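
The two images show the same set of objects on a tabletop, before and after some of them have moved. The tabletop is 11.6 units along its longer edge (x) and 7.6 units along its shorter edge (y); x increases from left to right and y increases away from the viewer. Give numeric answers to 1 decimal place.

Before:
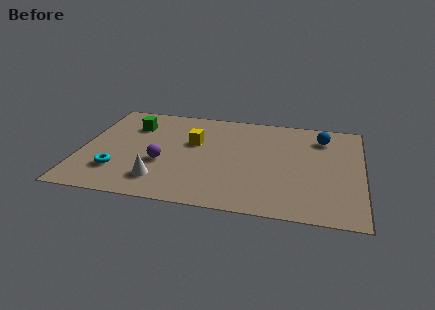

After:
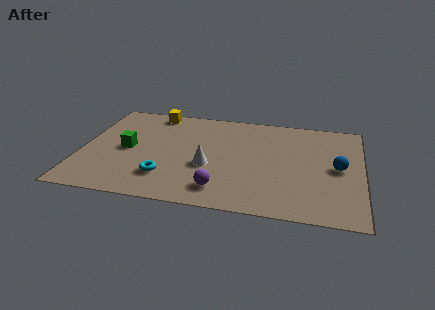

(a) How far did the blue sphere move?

2.3

From (9.9, 6.0) to (10.6, 3.8), the blue sphere covered √(0.7² + 2.2²) ≈ 2.3 units.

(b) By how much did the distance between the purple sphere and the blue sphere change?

-1.9

The distance was about 7.2 in the first image and 5.3 in the second, so they moved 1.9 units closer together.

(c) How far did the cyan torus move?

2.0

The cyan torus moved from about (1.6, 2.0) to (3.6, 1.9), a distance of √(2.0² + 0.1²) ≈ 2.0.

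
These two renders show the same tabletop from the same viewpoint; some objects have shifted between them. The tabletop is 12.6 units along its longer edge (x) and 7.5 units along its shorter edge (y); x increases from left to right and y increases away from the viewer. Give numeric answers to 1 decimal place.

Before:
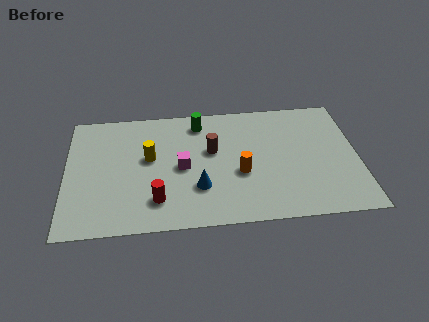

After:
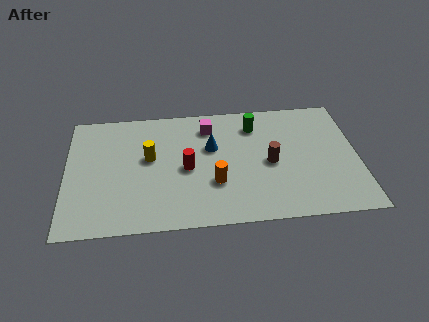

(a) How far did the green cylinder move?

2.4

The green cylinder was near (5.8, 6.3) before and (8.2, 5.9) after, so it travelled √(2.4² + 0.4²) ≈ 2.4 units.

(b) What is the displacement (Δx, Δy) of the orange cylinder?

(-1.1, -0.5)

The orange cylinder started near (7.5, 3.0) and ended near (6.4, 2.5).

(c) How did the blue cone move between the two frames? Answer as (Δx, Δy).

(0.6, 2.4)

From the two frames, the blue cone sits at roughly (5.7, 2.3) before and (6.3, 4.7) after.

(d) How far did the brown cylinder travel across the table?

2.7

From (6.3, 4.5) to (8.8, 3.5), the brown cylinder covered √(2.5² + 1.0²) ≈ 2.7 units.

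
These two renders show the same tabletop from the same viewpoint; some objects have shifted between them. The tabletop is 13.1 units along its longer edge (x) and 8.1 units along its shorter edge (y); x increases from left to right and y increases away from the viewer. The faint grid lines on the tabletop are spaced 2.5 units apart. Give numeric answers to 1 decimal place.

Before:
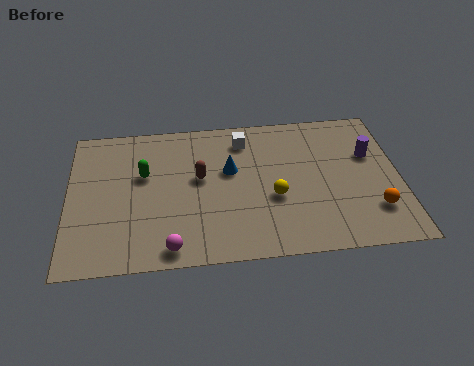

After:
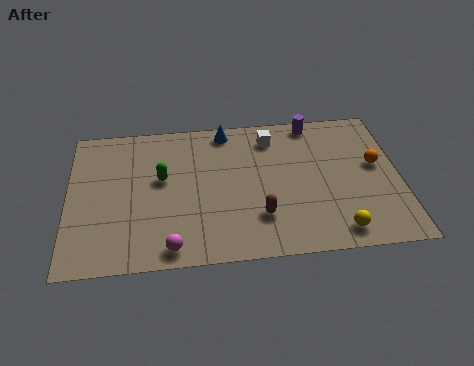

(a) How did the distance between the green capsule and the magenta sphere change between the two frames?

-0.4

The distance was about 4.2 in the first image and 3.8 in the second, so they moved 0.4 units closer together.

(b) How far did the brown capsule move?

3.3

The brown capsule was near (5.2, 4.6) before and (7.5, 2.2) after, so it travelled √(2.3² + 2.4²) ≈ 3.3 units.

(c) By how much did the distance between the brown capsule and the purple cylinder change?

-1.2

The distance was about 6.8 in the first image and 5.6 in the second, so they moved 1.2 units closer together.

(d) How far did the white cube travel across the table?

1.1

From (7.0, 6.6) to (8.1, 6.6), the white cube covered √(1.1² + 0.0²) ≈ 1.1 units.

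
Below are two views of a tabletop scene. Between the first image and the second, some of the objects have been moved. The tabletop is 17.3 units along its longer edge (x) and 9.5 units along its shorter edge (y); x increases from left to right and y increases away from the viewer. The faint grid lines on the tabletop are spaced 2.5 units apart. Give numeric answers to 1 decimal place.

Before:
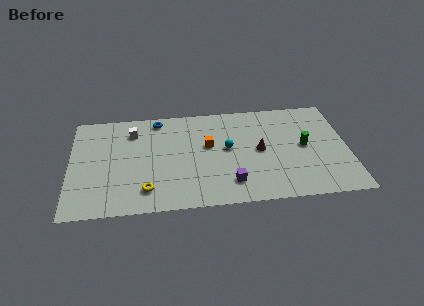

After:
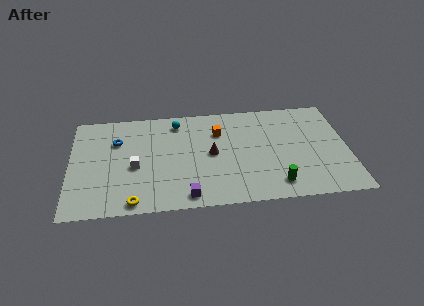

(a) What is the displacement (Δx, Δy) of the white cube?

(0.1, -3.3)

From the two frames, the white cube sits at roughly (3.9, 7.4) before and (4.0, 4.1) after.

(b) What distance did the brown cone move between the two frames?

3.0

The brown cone was near (11.8, 4.8) before and (8.8, 4.8) after, so it travelled √(3.0² + 0.0²) ≈ 3.0 units.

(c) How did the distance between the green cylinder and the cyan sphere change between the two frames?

+4.0

The distance was about 4.8 in the first image and 8.8 in the second, so they moved 4.0 units further apart.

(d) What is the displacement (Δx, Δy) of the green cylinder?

(-1.9, -3.3)

The green cylinder was at about (14.6, 4.9) and moved to about (12.7, 1.6).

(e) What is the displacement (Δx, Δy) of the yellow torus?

(-0.8, -1.0)

The yellow torus was at about (4.7, 1.9) and moved to about (3.9, 0.9).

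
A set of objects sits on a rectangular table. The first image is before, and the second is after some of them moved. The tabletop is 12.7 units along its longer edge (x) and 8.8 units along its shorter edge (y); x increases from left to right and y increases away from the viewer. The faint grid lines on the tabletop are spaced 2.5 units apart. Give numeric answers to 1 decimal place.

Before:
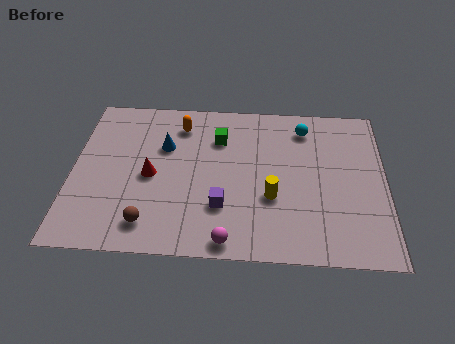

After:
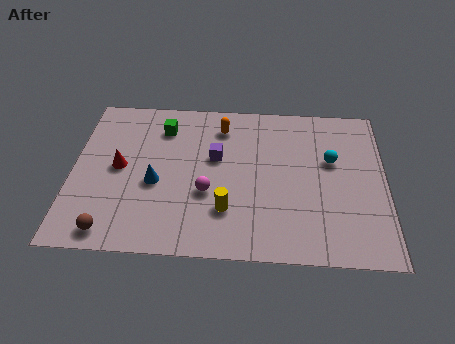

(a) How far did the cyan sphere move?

2.1

The cyan sphere moved from about (9.4, 7.2) to (10.5, 5.4), a distance of √(1.1² + 1.8²) ≈ 2.1.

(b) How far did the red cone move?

1.4

The red cone moved from about (3.2, 4.1) to (1.9, 4.5), a distance of √(1.3² + 0.4²) ≈ 1.4.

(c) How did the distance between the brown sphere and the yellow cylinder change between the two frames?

-0.4

Before: roughly 5.2 units apart; after: 4.8. That's 0.4 units closer together.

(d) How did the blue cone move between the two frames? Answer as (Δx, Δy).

(-0.3, -2.1)

From the two frames, the blue cone sits at roughly (3.7, 5.8) before and (3.4, 3.7) after.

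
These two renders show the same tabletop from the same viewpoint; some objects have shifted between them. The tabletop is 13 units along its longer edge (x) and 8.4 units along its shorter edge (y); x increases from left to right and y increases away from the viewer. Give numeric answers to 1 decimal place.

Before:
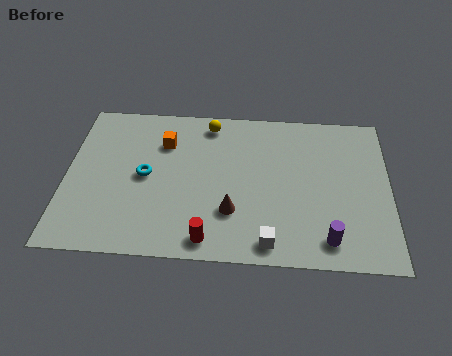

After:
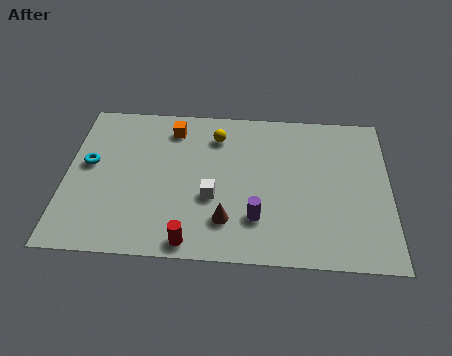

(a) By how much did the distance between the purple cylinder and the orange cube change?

-2.3

The distance was about 8.2 in the first image and 5.9 in the second, so they moved 2.3 units closer together.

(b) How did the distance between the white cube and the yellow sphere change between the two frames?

-3.4

The distance was about 6.8 in the first image and 3.4 in the second, so they moved 3.4 units closer together.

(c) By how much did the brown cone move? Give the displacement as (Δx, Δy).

(-0.2, -0.5)

The brown cone was at about (6.7, 2.5) and moved to about (6.5, 2.0).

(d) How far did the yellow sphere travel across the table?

0.8

From (5.7, 7.3) to (6.0, 6.6), the yellow sphere covered √(0.3² + 0.7²) ≈ 0.8 units.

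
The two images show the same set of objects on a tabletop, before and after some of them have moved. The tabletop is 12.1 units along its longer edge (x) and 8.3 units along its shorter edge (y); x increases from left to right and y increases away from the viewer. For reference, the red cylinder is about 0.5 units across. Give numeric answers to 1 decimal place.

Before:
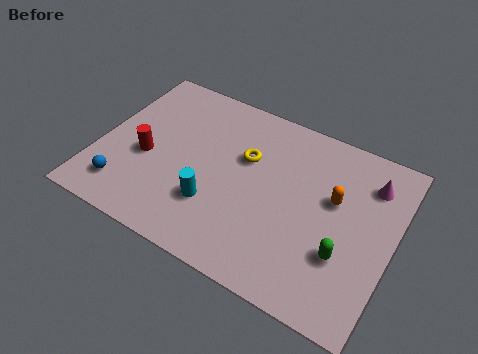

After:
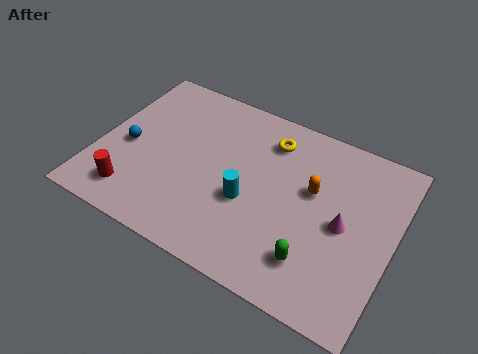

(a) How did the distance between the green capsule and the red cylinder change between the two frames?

-0.9

Before: roughly 8.3 units apart; after: 7.4. That's 0.9 units closer together.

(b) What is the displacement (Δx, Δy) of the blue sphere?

(-0.2, 2.1)

The blue sphere started near (1.4, 1.6) and ended near (1.2, 3.7).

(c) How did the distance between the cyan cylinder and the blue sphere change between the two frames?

+1.4

Before: roughly 3.7 units apart; after: 5.1. That's 1.4 units further apart.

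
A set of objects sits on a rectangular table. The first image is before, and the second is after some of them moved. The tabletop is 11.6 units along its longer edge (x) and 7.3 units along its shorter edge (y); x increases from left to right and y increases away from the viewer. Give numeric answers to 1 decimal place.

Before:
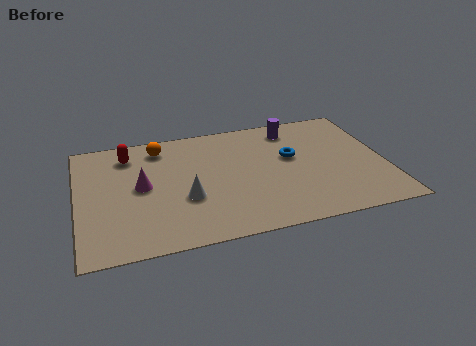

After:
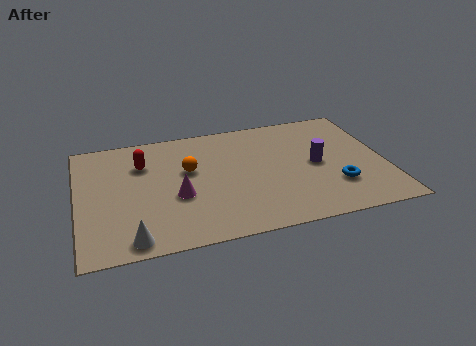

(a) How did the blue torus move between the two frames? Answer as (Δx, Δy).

(1.5, -2.2)

The blue torus started near (8.1, 4.3) and ended near (9.6, 2.1).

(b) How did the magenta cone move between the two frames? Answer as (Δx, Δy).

(1.3, -0.9)

From the two frames, the magenta cone sits at roughly (2.4, 3.8) before and (3.7, 2.9) after.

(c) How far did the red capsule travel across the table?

0.9

The red capsule moved from about (2.0, 5.9) to (2.5, 5.2), a distance of √(0.5² + 0.7²) ≈ 0.9.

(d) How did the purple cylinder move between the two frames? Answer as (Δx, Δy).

(0.7, -2.5)

From the two frames, the purple cylinder sits at roughly (8.3, 6.1) before and (9.0, 3.6) after.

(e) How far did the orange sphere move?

2.0

From (3.2, 6.1) to (4.2, 4.4), the orange sphere covered √(1.0² + 1.7²) ≈ 2.0 units.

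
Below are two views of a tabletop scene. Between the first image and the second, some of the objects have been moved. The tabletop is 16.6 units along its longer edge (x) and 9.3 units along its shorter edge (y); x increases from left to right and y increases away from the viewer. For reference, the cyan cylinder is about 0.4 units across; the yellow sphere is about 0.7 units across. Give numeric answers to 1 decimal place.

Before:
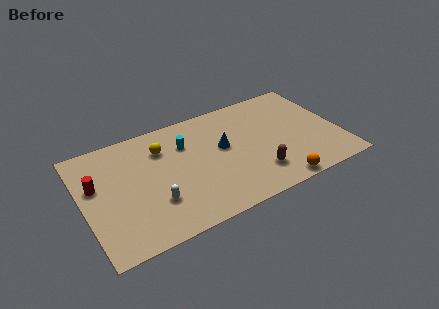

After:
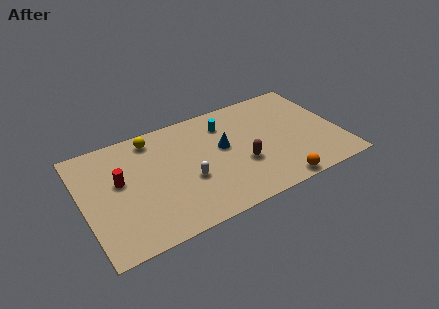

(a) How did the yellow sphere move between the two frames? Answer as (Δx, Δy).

(-0.5, 1.1)

From the two frames, the yellow sphere sits at roughly (5.3, 6.9) before and (4.8, 8.0) after.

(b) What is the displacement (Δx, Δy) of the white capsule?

(2.3, 0.8)

The white capsule started near (4.3, 2.8) and ended near (6.6, 3.6).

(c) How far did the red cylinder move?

1.5

The red cylinder moved from about (0.9, 5.7) to (2.4, 5.4), a distance of √(1.5² + 0.3²) ≈ 1.5.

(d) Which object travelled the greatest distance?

the cyan cylinder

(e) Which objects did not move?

the blue cone and the orange sphere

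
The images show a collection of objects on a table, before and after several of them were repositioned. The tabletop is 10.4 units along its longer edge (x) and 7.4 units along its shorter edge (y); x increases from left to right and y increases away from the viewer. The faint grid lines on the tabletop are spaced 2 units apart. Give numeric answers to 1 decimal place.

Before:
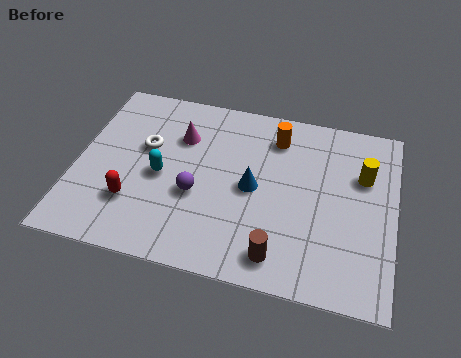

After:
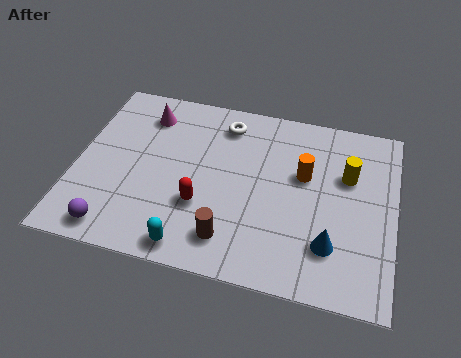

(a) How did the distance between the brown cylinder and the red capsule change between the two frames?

-3.4

The distance was about 4.9 in the first image and 1.5 in the second, so they moved 3.4 units closer together.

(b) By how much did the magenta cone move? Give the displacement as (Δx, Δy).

(-1.2, 0.7)

From the two frames, the magenta cone sits at roughly (3.3, 5.2) before and (2.1, 5.9) after.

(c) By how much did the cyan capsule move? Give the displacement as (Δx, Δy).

(1.2, -2.6)

The cyan capsule started near (2.8, 3.4) and ended near (4.0, 0.8).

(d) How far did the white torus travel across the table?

3.0

From (2.2, 4.5) to (4.7, 6.1), the white torus covered √(2.5² + 1.6²) ≈ 3.0 units.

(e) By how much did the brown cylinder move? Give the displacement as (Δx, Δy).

(-1.6, 0.3)

From the two frames, the brown cylinder sits at roughly (6.8, 1.1) before and (5.2, 1.4) after.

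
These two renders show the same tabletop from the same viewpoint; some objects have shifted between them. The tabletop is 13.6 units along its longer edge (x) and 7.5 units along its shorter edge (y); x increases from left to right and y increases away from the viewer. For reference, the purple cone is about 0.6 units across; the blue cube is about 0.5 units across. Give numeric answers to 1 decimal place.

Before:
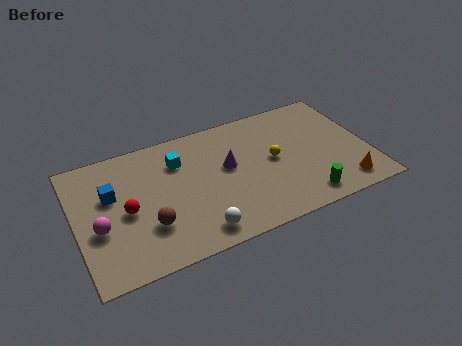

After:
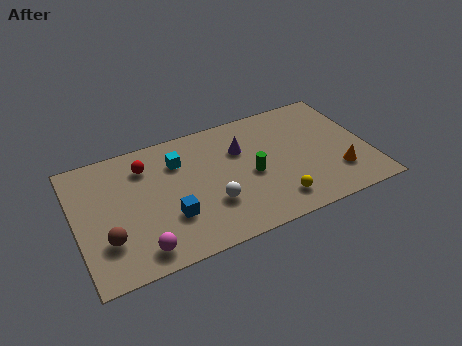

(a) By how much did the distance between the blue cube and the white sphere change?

-3.2

The distance was about 5.1 in the first image and 1.9 in the second, so they moved 3.2 units closer together.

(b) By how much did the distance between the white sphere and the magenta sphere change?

-1.1

Before: roughly 4.7 units apart; after: 3.6. That's 1.1 units closer together.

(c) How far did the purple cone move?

1.1

The purple cone moved from about (7.1, 4.3) to (7.8, 5.1), a distance of √(0.7² + 0.8²) ≈ 1.1.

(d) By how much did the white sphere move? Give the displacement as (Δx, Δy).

(0.8, 1.3)

The white sphere started near (5.3, 1.1) and ended near (6.1, 2.4).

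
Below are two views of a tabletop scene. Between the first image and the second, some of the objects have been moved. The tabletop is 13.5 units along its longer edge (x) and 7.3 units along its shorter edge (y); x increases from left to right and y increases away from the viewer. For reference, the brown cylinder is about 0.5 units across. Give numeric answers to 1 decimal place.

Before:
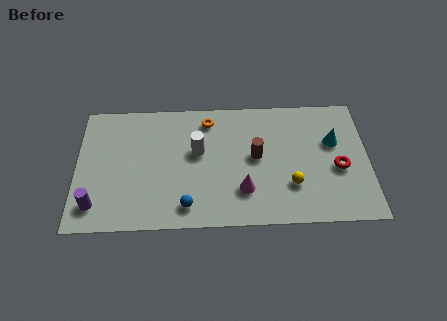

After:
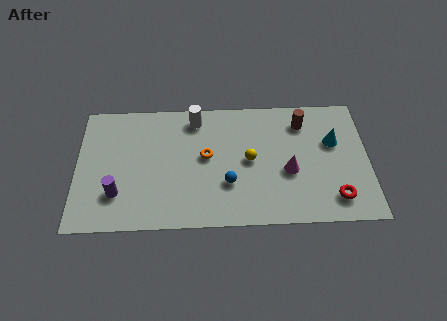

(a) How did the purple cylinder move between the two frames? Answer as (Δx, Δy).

(1.0, 0.6)

The purple cylinder was at about (0.9, 1.4) and moved to about (1.9, 2.0).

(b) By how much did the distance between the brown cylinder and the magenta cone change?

+0.9

The distance was about 2.0 in the first image and 2.9 in the second, so they moved 0.9 units further apart.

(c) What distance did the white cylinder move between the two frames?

1.9

From (5.6, 4.3) to (5.5, 6.2), the white cylinder covered √(0.1² + 1.9²) ≈ 1.9 units.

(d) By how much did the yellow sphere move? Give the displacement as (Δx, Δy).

(-1.9, 1.5)

The yellow sphere was at about (9.9, 2.2) and moved to about (8.0, 3.7).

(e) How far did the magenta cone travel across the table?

2.3

From (7.7, 2.0) to (9.8, 3.0), the magenta cone covered √(2.1² + 1.0²) ≈ 2.3 units.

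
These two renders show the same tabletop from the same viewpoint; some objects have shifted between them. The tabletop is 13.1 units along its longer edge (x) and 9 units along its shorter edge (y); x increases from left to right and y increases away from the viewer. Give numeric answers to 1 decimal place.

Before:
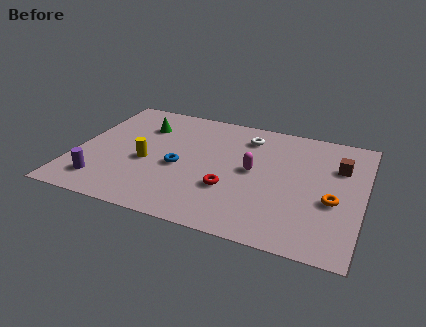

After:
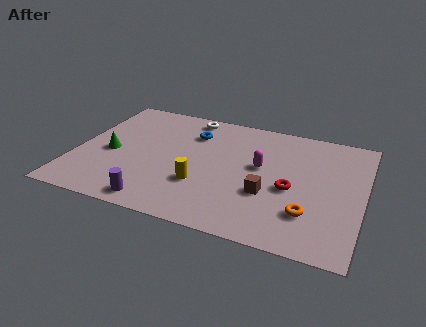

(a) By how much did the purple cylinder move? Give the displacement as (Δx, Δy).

(2.6, -0.7)

From the two frames, the purple cylinder sits at roughly (1.5, 1.7) before and (4.1, 1.0) after.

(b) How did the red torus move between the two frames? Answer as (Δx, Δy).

(2.7, 0.9)

The red torus started near (7.2, 3.0) and ended near (9.9, 3.9).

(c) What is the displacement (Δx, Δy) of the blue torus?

(0.3, 2.8)

From the two frames, the blue torus sits at roughly (4.8, 3.9) before and (5.1, 6.7) after.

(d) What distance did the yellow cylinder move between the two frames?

2.8

The yellow cylinder moved from about (3.3, 3.8) to (5.9, 2.9), a distance of √(2.6² + 0.9²) ≈ 2.8.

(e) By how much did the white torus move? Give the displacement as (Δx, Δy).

(-2.8, 0.8)

The white torus was at about (7.6, 7.2) and moved to about (4.8, 8.0).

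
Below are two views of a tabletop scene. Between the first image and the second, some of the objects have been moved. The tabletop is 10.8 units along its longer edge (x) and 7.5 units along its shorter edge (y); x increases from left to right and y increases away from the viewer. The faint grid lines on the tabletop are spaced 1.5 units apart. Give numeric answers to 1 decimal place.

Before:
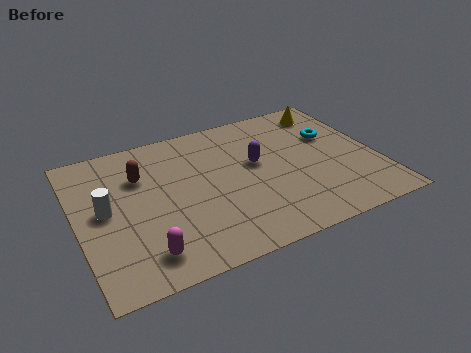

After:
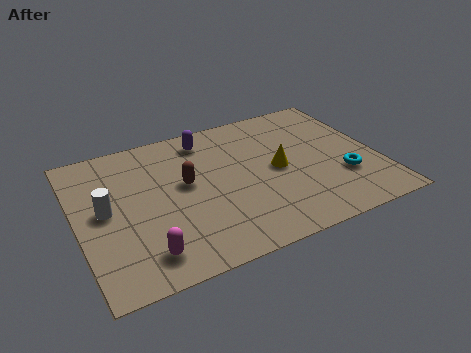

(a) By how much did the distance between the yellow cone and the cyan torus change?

+1.1

They were about 1.5 units apart before and 2.6 after — 1.1 units further apart.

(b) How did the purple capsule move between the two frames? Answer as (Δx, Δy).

(-1.6, 2.0)

The purple capsule started near (6.5, 4.3) and ended near (4.9, 6.3).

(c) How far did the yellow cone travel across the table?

3.5

The yellow cone was near (9.5, 6.3) before and (7.2, 3.7) after, so it travelled √(2.3² + 2.6²) ≈ 3.5 units.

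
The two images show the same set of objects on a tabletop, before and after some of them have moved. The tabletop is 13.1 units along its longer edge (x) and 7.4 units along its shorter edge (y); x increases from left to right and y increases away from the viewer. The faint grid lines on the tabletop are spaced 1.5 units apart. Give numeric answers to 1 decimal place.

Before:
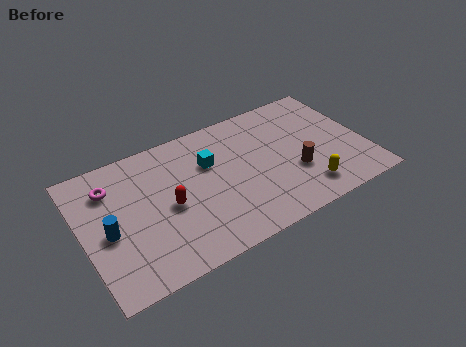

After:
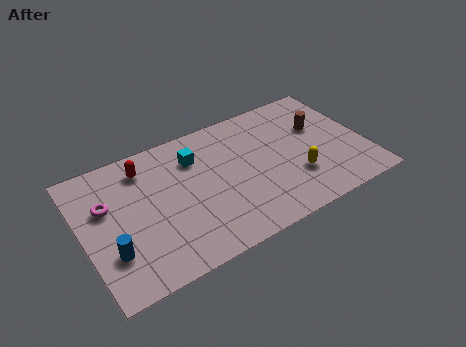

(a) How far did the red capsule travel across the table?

2.7

The red capsule moved from about (3.9, 3.4) to (3.1, 6.0), a distance of √(0.8² + 2.6²) ≈ 2.7.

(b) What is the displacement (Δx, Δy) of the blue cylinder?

(0.0, -1.1)

From the two frames, the blue cylinder sits at roughly (1.1, 3.3) before and (1.1, 2.2) after.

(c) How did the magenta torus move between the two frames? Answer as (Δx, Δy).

(-0.3, -0.9)

The magenta torus was at about (1.5, 5.6) and moved to about (1.2, 4.7).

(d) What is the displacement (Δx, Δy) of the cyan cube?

(-0.6, 0.6)

The cyan cube started near (6.0, 4.9) and ended near (5.4, 5.5).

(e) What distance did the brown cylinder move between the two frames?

2.6

From (9.7, 2.6) to (11.2, 4.7), the brown cylinder covered √(1.5² + 2.1²) ≈ 2.6 units.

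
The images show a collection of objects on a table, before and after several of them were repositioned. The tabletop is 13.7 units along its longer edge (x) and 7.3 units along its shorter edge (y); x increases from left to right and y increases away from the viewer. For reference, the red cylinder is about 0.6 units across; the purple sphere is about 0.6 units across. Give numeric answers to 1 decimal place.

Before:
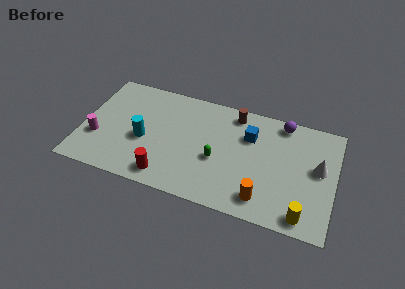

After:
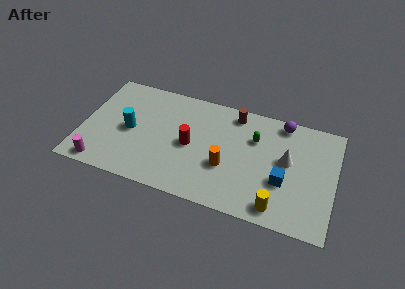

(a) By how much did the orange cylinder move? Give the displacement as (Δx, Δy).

(-2.1, 1.4)

From the two frames, the orange cylinder sits at roughly (10.0, 1.3) before and (7.9, 2.7) after.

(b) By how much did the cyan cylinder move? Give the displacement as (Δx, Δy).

(-0.8, 0.4)

The cyan cylinder started near (3.4, 3.1) and ended near (2.6, 3.5).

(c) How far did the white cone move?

1.7

The white cone moved from about (12.8, 4.1) to (11.1, 4.1), a distance of √(1.7² + 0.0²) ≈ 1.7.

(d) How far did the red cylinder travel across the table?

2.6

The red cylinder was near (4.8, 1.1) before and (5.9, 3.5) after, so it travelled √(1.1² + 2.4²) ≈ 2.6 units.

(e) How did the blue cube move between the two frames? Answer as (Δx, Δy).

(2.0, -2.4)

The blue cube started near (9.0, 5.1) and ended near (11.0, 2.7).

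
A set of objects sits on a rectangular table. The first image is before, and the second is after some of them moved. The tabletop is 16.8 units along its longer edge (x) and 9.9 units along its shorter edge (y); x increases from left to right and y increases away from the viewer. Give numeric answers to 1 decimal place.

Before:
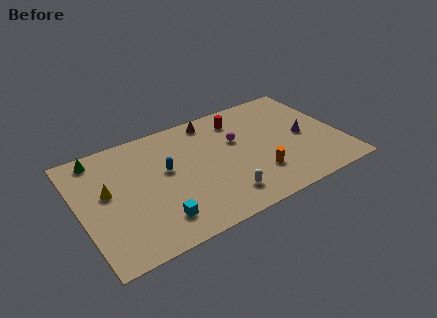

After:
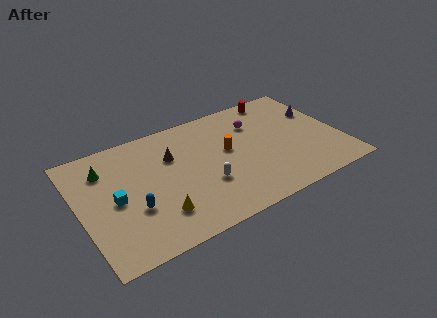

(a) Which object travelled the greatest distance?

the yellow cone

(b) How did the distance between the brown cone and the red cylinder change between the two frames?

+5.9

The distance was about 1.8 in the first image and 7.7 in the second, so they moved 5.9 units further apart.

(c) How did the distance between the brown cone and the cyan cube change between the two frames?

-3.7

They were about 8.1 units apart before and 4.4 after — 3.7 units closer together.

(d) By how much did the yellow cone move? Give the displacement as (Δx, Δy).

(2.8, -3.2)

The yellow cone was at about (1.8, 5.6) and moved to about (4.6, 2.4).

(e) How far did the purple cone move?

2.2

The purple cone was near (14.5, 4.7) before and (15.8, 6.5) after, so it travelled √(1.3² + 1.8²) ≈ 2.2 units.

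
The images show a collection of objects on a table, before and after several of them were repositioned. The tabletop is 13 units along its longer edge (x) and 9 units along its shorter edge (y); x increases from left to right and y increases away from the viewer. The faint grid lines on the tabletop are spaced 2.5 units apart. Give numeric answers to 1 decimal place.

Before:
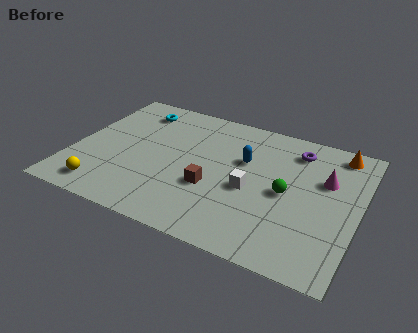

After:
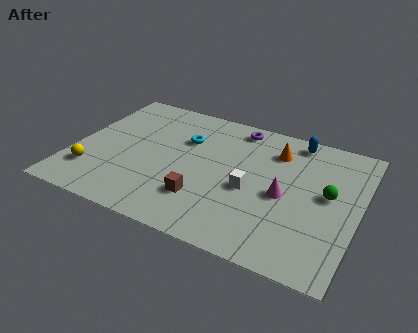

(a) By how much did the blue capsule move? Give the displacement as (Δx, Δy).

(2.1, 2.3)

The blue capsule started near (7.7, 5.7) and ended near (9.8, 8.0).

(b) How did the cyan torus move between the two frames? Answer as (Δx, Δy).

(2.5, -1.3)

The cyan torus started near (2.4, 7.4) and ended near (4.9, 6.1).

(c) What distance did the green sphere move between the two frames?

1.9

From (9.8, 4.3) to (11.6, 4.9), the green sphere covered √(1.8² + 0.6²) ≈ 1.9 units.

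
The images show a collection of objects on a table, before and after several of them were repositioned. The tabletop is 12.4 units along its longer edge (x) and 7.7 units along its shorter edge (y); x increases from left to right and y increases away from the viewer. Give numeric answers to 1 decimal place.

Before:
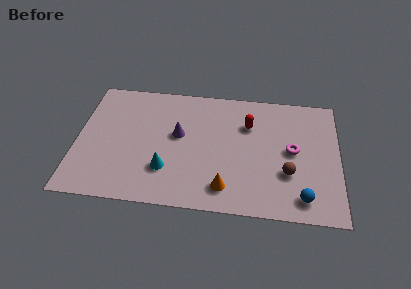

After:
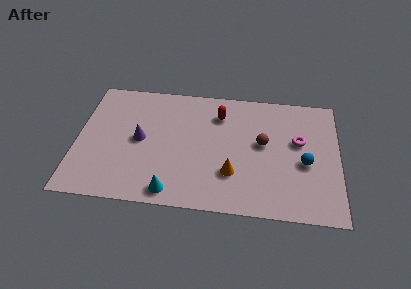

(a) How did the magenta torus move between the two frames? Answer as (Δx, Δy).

(0.3, 0.6)

From the two frames, the magenta torus sits at roughly (10.2, 4.0) before and (10.5, 4.6) after.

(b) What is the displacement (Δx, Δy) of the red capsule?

(-1.4, 0.5)

From the two frames, the red capsule sits at roughly (8.1, 5.4) before and (6.7, 5.9) after.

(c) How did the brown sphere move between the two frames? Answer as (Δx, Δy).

(-1.2, 1.7)

The brown sphere was at about (10.0, 2.6) and moved to about (8.8, 4.3).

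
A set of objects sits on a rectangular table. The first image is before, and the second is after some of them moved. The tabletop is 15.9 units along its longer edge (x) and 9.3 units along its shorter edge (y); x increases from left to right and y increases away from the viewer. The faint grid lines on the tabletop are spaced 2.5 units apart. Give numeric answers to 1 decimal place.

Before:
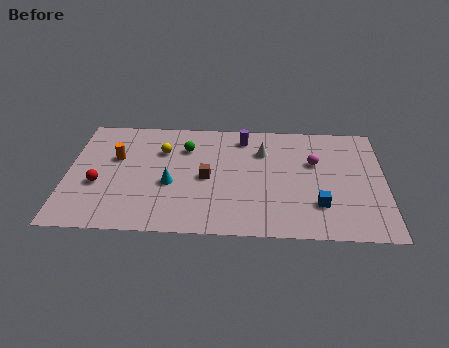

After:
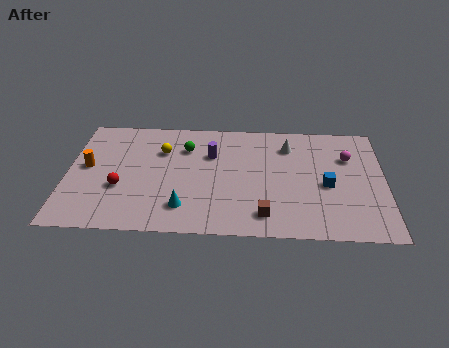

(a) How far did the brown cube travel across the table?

4.0

The brown cube was near (7.0, 4.4) before and (9.9, 1.6) after, so it travelled √(2.9² + 2.8²) ≈ 4.0 units.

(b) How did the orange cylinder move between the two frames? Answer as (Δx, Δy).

(-1.4, -0.8)

The orange cylinder started near (2.4, 5.8) and ended near (1.0, 5.0).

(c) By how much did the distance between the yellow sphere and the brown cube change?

+4.0

The distance was about 3.1 in the first image and 7.1 in the second, so they moved 4.0 units further apart.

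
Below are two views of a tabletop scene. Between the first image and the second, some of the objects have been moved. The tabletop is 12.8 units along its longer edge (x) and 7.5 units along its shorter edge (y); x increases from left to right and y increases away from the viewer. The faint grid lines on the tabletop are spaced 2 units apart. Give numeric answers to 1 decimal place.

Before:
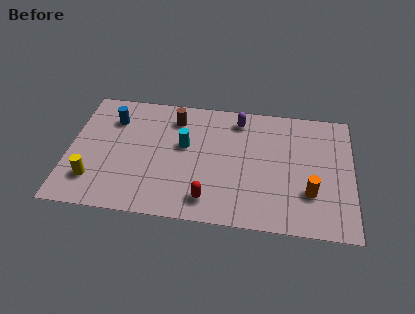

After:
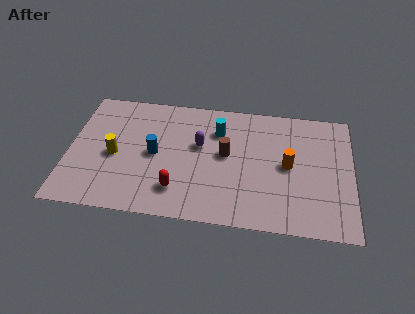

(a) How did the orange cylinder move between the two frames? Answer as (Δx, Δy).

(-1.0, 1.5)

The orange cylinder started near (10.9, 2.3) and ended near (9.9, 3.8).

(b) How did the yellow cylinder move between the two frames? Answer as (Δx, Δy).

(0.9, 1.6)

The yellow cylinder started near (1.2, 1.8) and ended near (2.1, 3.4).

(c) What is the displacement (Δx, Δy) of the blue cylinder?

(2.0, -1.9)

The blue cylinder was at about (1.9, 5.6) and moved to about (3.9, 3.7).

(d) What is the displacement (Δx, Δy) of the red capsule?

(-1.4, 0.4)

The red capsule started near (6.4, 1.3) and ended near (5.0, 1.7).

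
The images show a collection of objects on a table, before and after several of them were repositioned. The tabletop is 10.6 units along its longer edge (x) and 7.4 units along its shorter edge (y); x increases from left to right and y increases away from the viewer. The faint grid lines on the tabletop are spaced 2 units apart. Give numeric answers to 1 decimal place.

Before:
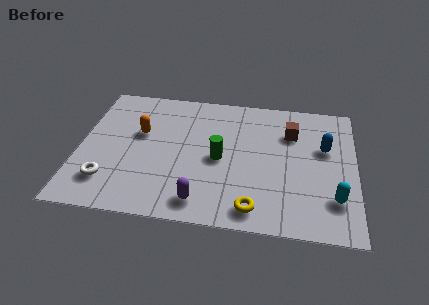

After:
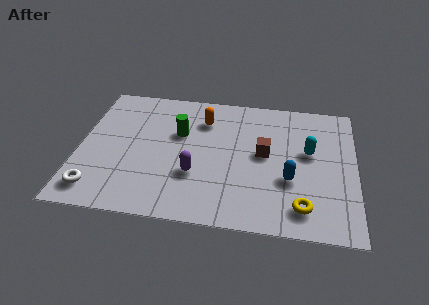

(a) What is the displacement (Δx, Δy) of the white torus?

(-0.4, -0.5)

The white torus was at about (1.2, 1.7) and moved to about (0.8, 1.2).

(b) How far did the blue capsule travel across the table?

2.3

From (9.4, 4.6) to (8.1, 2.7), the blue capsule covered √(1.3² + 1.9²) ≈ 2.3 units.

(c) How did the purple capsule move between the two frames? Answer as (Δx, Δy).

(-0.3, 1.4)

From the two frames, the purple capsule sits at roughly (4.8, 1.1) before and (4.5, 2.5) after.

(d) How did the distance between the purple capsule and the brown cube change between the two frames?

-2.3

The distance was about 5.3 in the first image and 3.0 in the second, so they moved 2.3 units closer together.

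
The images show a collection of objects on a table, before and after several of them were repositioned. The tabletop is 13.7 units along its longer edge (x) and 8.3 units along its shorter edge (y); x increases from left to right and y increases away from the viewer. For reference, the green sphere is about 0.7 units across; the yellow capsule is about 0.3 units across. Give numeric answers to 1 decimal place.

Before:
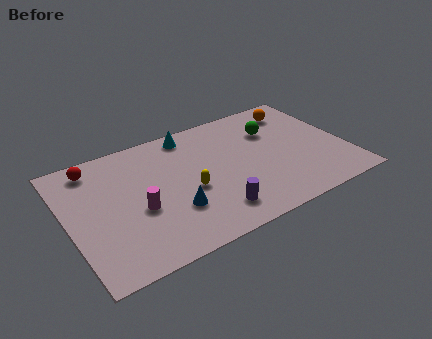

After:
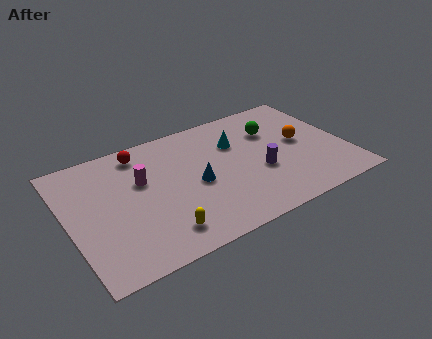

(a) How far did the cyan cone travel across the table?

2.6

The cyan cone was near (6.4, 7.3) before and (8.5, 5.7) after, so it travelled √(2.1² + 1.6²) ≈ 2.6 units.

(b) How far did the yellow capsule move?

2.6

The yellow capsule was near (5.8, 3.5) before and (4.1, 1.5) after, so it travelled √(1.7² + 2.0²) ≈ 2.6 units.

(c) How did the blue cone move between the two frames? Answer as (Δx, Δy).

(1.3, 1.2)

The blue cone started near (4.9, 2.6) and ended near (6.2, 3.8).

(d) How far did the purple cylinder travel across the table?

3.1

From (6.7, 1.6) to (9.3, 3.2), the purple cylinder covered √(2.6² + 1.6²) ≈ 3.1 units.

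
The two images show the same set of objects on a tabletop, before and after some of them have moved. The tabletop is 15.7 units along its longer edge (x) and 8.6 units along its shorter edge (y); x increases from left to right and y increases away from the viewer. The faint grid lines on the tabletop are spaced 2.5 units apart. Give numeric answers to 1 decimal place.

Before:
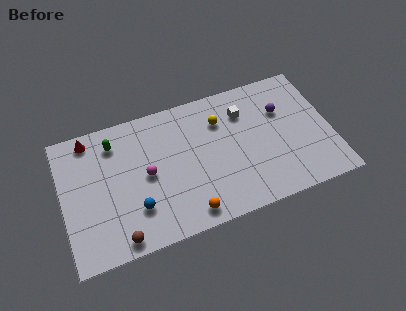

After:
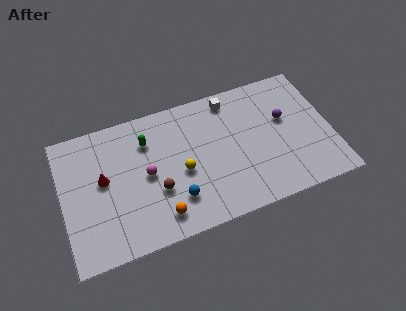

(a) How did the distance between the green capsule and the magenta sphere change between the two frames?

-1.0

They were about 3.1 units apart before and 2.1 after — 1.0 units closer together.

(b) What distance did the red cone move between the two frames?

2.9

The red cone was near (1.8, 7.6) before and (2.4, 4.8) after, so it travelled √(0.6² + 2.8²) ≈ 2.9 units.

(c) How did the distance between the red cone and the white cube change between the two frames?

-0.9

Before: roughly 9.1 units apart; after: 8.2. That's 0.9 units closer together.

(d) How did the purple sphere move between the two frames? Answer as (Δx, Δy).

(0.1, -0.6)

The purple sphere started near (13.0, 5.8) and ended near (13.1, 5.2).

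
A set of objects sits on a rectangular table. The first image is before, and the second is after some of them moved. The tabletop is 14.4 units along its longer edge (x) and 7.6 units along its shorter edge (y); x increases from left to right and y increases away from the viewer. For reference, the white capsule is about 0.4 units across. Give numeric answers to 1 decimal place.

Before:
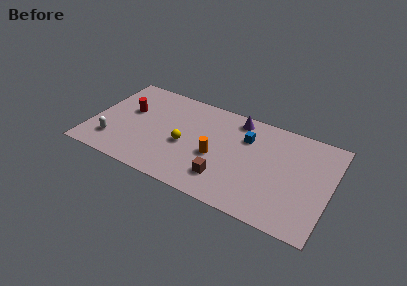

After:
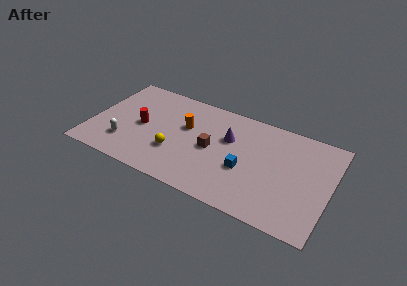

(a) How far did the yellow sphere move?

0.9

The yellow sphere moved from about (5.7, 3.3) to (5.2, 2.5), a distance of √(0.5² + 0.8²) ≈ 0.9.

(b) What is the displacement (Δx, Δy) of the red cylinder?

(0.9, -0.9)

From the two frames, the red cylinder sits at roughly (2.1, 4.6) before and (3.0, 3.7) after.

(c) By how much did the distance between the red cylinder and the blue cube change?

-0.7

They were about 7.1 units apart before and 6.4 after — 0.7 units closer together.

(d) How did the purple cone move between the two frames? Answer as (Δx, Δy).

(-0.3, -1.7)

From the two frames, the purple cone sits at roughly (8.5, 6.6) before and (8.2, 4.9) after.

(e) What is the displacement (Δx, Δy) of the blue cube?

(0.2, -2.4)

The blue cube started near (9.2, 5.4) and ended near (9.4, 3.0).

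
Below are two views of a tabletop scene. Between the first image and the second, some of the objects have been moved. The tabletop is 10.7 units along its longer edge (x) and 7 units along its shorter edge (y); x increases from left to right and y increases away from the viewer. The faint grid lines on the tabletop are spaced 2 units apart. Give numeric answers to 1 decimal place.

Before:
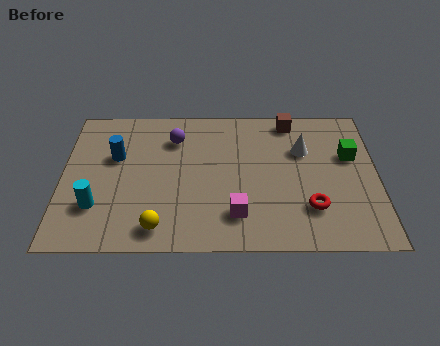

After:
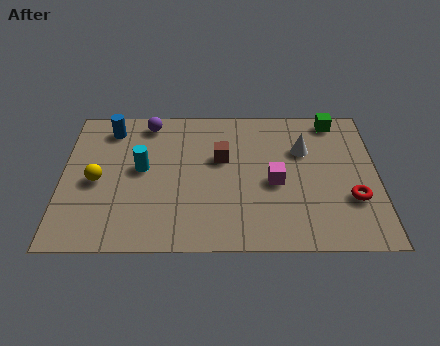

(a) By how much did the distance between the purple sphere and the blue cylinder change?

-0.9

The distance was about 2.2 in the first image and 1.3 in the second, so they moved 0.9 units closer together.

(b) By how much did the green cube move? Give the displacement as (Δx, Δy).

(-0.5, 1.8)

The green cube was at about (9.8, 4.4) and moved to about (9.3, 6.2).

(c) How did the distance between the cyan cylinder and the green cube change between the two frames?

-1.9

Before: roughly 8.9 units apart; after: 7.0. That's 1.9 units closer together.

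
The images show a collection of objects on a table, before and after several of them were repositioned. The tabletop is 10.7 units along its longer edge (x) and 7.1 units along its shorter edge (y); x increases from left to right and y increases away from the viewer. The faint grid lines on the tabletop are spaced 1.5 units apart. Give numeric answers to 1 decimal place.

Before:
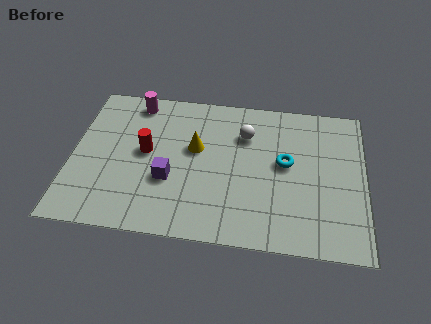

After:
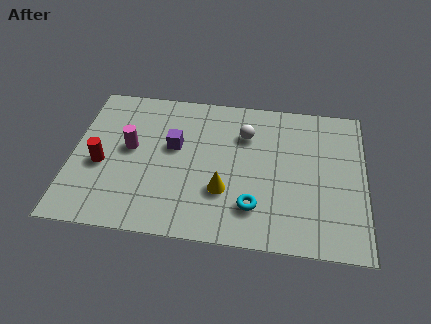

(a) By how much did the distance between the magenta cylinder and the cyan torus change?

-1.0

The distance was about 6.1 in the first image and 5.1 in the second, so they moved 1.0 units closer together.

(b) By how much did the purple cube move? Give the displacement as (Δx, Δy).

(0.1, 1.6)

From the two frames, the purple cube sits at roughly (3.6, 2.6) before and (3.7, 4.2) after.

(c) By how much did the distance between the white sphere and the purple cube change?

-0.9

The distance was about 3.7 in the first image and 2.8 in the second, so they moved 0.9 units closer together.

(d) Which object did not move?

the white sphere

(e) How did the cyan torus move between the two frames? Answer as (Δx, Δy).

(-1.1, -2.2)

From the two frames, the cyan torus sits at roughly (7.8, 3.9) before and (6.7, 1.7) after.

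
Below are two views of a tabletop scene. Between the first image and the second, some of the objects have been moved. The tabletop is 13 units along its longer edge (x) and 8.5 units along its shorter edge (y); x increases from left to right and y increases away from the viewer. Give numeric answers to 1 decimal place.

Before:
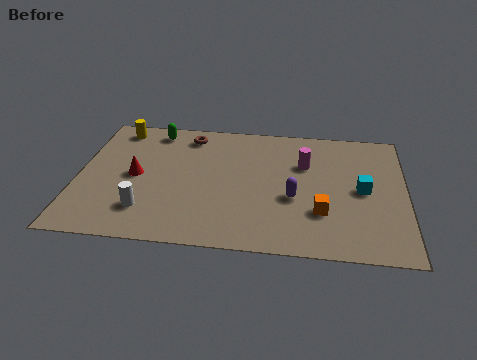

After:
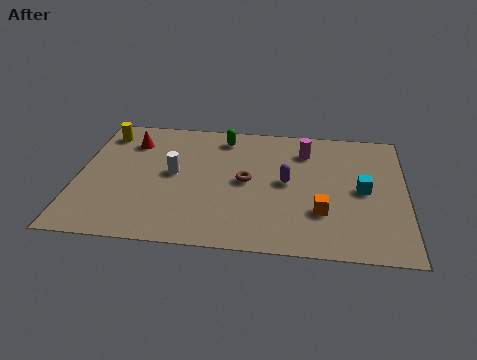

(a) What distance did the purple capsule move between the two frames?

1.0

The purple capsule was near (8.6, 3.4) before and (8.3, 4.4) after, so it travelled √(0.3² + 1.0²) ≈ 1.0 units.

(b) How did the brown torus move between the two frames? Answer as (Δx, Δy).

(2.4, -2.9)

From the two frames, the brown torus sits at roughly (4.3, 7.2) before and (6.7, 4.3) after.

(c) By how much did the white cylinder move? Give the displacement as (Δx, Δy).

(1.0, 2.5)

The white cylinder started near (2.8, 2.0) and ended near (3.8, 4.5).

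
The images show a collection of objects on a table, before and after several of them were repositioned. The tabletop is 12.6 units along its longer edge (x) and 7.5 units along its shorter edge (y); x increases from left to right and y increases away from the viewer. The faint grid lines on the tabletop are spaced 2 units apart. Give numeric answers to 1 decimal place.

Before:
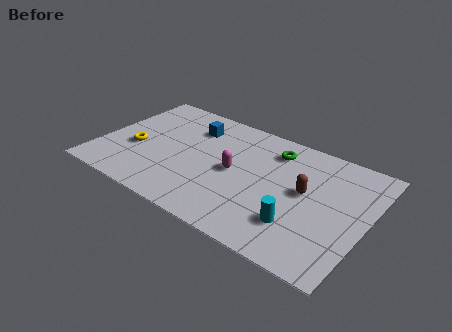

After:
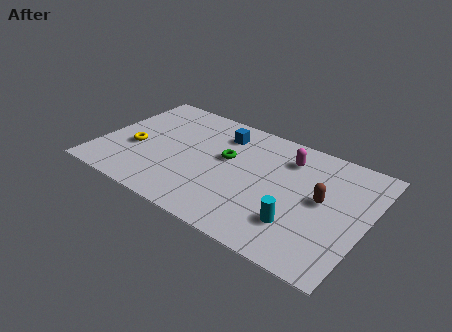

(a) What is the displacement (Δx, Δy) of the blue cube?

(1.4, 0.2)

The blue cube started near (4.0, 5.7) and ended near (5.4, 5.9).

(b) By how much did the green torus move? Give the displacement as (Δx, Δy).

(-2.0, -1.6)

From the two frames, the green torus sits at roughly (7.9, 6.0) before and (5.9, 4.4) after.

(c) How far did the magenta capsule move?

3.0

The magenta capsule was near (6.4, 3.7) before and (8.6, 5.8) after, so it travelled √(2.2² + 2.1²) ≈ 3.0 units.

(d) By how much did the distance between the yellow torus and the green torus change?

-2.5

They were about 6.9 units apart before and 4.4 after — 2.5 units closer together.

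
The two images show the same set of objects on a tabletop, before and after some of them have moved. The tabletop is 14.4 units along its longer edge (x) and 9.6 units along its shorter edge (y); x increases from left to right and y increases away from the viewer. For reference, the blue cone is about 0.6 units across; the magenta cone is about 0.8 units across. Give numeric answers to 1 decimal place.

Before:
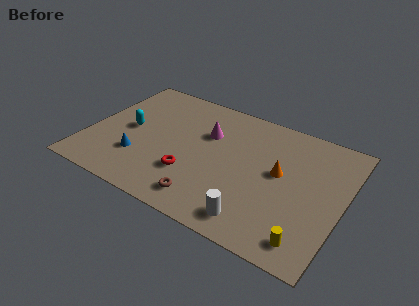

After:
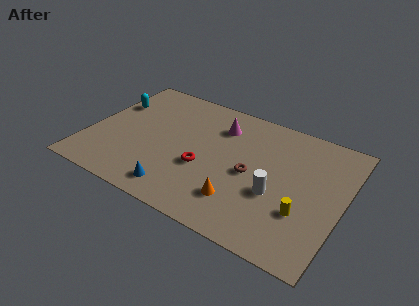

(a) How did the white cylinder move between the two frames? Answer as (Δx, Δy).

(0.8, 2.3)

The white cylinder was at about (10.0, 1.4) and moved to about (10.8, 3.7).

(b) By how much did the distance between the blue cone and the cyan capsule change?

+4.7

They were about 2.2 units apart before and 6.9 after — 4.7 units further apart.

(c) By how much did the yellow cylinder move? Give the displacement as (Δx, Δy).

(-0.5, 1.7)

The yellow cylinder was at about (12.9, 1.4) and moved to about (12.4, 3.1).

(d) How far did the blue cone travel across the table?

2.9

The blue cone moved from about (3.1, 2.8) to (5.6, 1.4), a distance of √(2.5² + 1.4²) ≈ 2.9.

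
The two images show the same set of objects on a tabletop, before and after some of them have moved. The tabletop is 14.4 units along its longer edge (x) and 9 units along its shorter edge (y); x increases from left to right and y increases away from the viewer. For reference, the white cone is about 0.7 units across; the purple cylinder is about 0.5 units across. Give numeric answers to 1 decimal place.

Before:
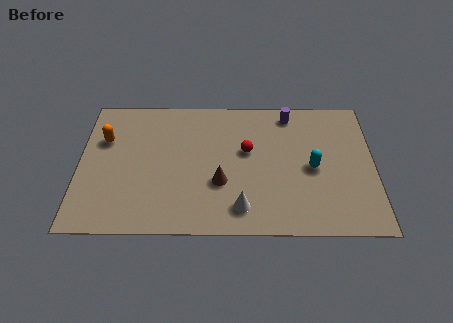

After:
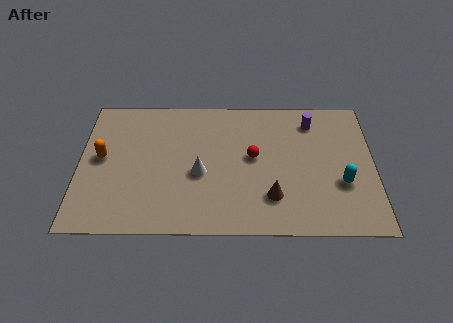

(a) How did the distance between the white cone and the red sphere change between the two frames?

-0.9

The distance was about 3.7 in the first image and 2.8 in the second, so they moved 0.9 units closer together.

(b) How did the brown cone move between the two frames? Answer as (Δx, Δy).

(2.5, -0.9)

The brown cone started near (6.9, 3.2) and ended near (9.4, 2.3).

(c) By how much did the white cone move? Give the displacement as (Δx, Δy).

(-2.0, 2.2)

The white cone started near (7.9, 1.6) and ended near (5.9, 3.8).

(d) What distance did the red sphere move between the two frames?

0.5

The red sphere moved from about (8.2, 5.3) to (8.5, 4.9), a distance of √(0.3² + 0.4²) ≈ 0.5.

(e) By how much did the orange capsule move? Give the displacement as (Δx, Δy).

(-0.1, -1.2)

The orange capsule was at about (1.2, 6.0) and moved to about (1.1, 4.8).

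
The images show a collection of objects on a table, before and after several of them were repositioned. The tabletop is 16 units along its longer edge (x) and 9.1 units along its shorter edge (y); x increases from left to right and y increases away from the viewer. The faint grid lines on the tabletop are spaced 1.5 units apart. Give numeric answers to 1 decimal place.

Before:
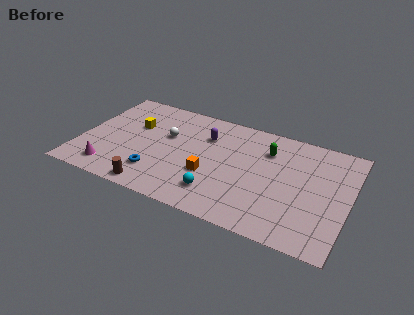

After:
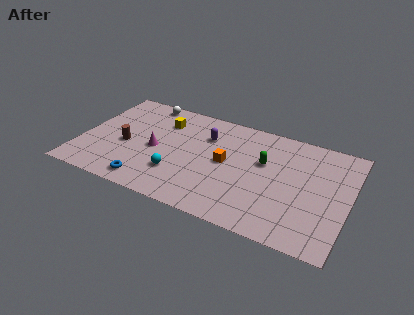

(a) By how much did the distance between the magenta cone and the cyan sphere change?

-4.2

They were about 6.4 units apart before and 2.2 after — 4.2 units closer together.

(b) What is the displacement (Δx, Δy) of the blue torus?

(-0.4, -1.0)

The blue torus started near (4.8, 2.2) and ended near (4.4, 1.2).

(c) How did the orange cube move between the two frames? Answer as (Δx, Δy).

(0.8, 1.4)

The orange cube started near (7.9, 3.3) and ended near (8.7, 4.7).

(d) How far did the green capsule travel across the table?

1.1

From (11.0, 6.7) to (10.9, 5.6), the green capsule covered √(0.1² + 1.1²) ≈ 1.1 units.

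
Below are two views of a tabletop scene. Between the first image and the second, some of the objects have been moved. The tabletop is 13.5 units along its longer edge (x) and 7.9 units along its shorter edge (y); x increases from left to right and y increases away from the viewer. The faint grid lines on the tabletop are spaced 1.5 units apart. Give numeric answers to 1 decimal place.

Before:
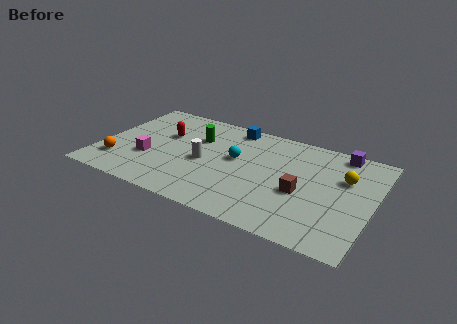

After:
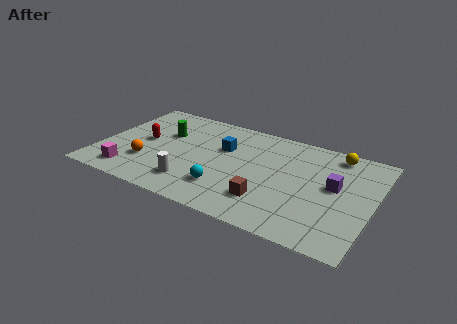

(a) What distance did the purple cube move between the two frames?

2.7

From (11.6, 7.1) to (11.6, 4.4), the purple cube covered √(0.0² + 2.7²) ≈ 2.7 units.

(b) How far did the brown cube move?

2.0

From (10.1, 3.3) to (8.6, 2.0), the brown cube covered √(1.5² + 1.3²) ≈ 2.0 units.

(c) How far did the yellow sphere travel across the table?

1.8

From (12.0, 5.2) to (11.4, 6.9), the yellow sphere covered √(0.6² + 1.7²) ≈ 1.8 units.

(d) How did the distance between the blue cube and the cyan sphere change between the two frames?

+0.6

Before: roughly 2.5 units apart; after: 3.1. That's 0.6 units further apart.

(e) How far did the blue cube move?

1.9

The blue cube moved from about (6.2, 7.0) to (6.0, 5.1), a distance of √(0.2² + 1.9²) ≈ 1.9.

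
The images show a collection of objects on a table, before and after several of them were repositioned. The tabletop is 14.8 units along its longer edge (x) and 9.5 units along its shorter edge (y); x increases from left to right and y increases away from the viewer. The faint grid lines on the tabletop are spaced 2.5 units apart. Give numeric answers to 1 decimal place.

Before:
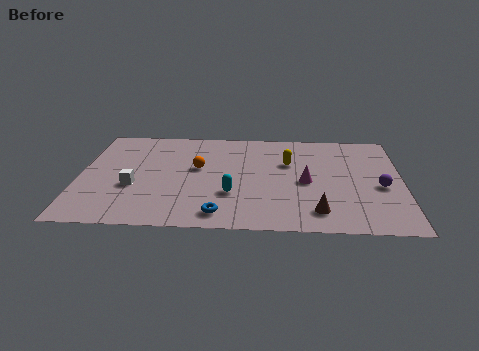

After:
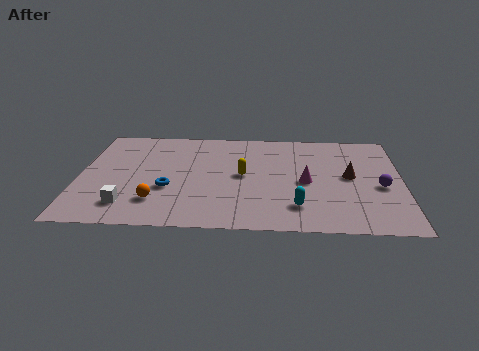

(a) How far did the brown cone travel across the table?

3.6

The brown cone moved from about (10.9, 1.7) to (12.4, 5.0), a distance of √(1.5² + 3.3²) ≈ 3.6.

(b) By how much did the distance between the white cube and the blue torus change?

-2.2

The distance was about 4.6 in the first image and 2.4 in the second, so they moved 2.2 units closer together.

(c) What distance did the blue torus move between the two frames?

3.3

From (6.5, 1.3) to (4.1, 3.5), the blue torus covered √(2.4² + 2.2²) ≈ 3.3 units.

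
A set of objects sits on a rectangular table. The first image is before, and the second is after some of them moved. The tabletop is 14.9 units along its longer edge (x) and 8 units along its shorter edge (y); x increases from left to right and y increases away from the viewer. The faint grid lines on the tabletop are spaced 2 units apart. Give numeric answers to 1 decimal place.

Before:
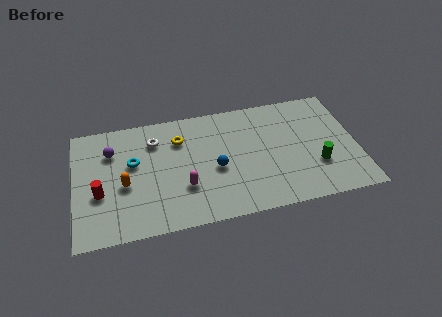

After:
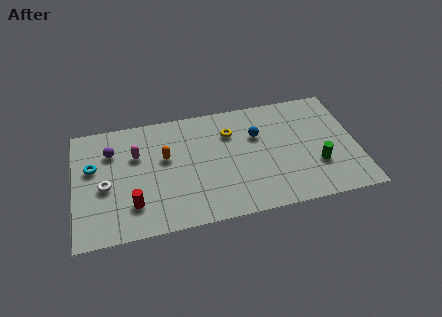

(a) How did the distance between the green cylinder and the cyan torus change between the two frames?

+2.1

The distance was about 9.8 in the first image and 11.9 in the second, so they moved 2.1 units further apart.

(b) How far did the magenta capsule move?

3.6

The magenta capsule was near (5.7, 2.6) before and (3.3, 5.3) after, so it travelled √(2.4² + 2.7²) ≈ 3.6 units.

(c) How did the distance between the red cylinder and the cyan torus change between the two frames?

+1.0

Before: roughly 2.5 units apart; after: 3.5. That's 1.0 units further apart.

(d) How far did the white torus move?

3.7

The white torus moved from about (4.3, 6.1) to (1.6, 3.5), a distance of √(2.7² + 2.6²) ≈ 3.7.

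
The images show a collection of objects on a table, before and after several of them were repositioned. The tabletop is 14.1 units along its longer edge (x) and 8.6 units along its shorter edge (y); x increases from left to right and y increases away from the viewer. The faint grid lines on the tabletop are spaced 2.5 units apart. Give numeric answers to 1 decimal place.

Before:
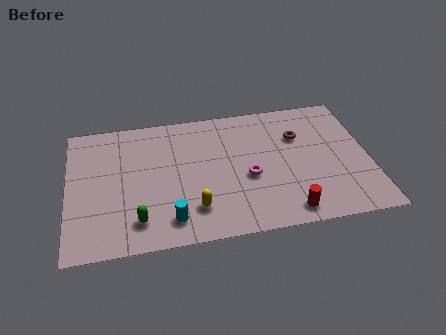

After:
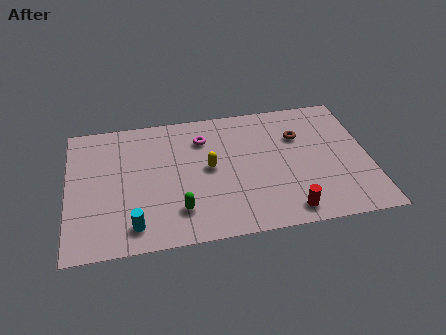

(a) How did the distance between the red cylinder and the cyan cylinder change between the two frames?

+1.7

The distance was about 5.4 in the first image and 7.1 in the second, so they moved 1.7 units further apart.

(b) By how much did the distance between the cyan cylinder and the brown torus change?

+1.5

Before: roughly 7.6 units apart; after: 9.1. That's 1.5 units further apart.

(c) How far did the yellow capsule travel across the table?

2.6

From (5.8, 2.0) to (6.6, 4.5), the yellow capsule covered √(0.8² + 2.5²) ≈ 2.6 units.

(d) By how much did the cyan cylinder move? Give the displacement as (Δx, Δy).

(-1.7, -0.1)

From the two frames, the cyan cylinder sits at roughly (4.7, 1.5) before and (3.0, 1.4) after.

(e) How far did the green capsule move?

1.9

The green capsule was near (3.2, 1.7) before and (5.1, 2.0) after, so it travelled √(1.9² + 0.3²) ≈ 1.9 units.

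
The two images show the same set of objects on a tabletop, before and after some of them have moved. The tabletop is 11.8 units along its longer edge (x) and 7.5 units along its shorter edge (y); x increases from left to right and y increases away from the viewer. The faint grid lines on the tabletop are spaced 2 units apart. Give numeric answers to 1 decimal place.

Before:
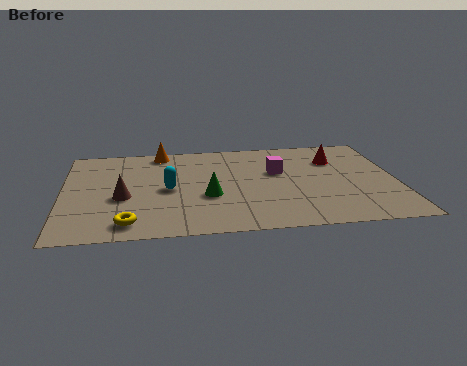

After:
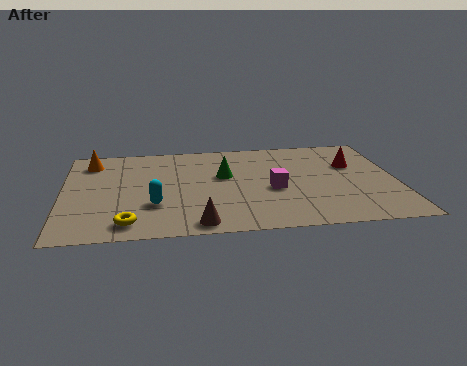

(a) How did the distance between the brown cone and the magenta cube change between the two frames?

-2.1

They were about 5.7 units apart before and 3.6 after — 2.1 units closer together.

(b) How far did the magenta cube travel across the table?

1.4

The magenta cube was near (7.6, 4.6) before and (7.4, 3.2) after, so it travelled √(0.2² + 1.4²) ≈ 1.4 units.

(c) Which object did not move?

the yellow torus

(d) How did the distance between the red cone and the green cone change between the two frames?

-0.6

They were about 5.2 units apart before and 4.6 after — 0.6 units closer together.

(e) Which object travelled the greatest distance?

the brown cone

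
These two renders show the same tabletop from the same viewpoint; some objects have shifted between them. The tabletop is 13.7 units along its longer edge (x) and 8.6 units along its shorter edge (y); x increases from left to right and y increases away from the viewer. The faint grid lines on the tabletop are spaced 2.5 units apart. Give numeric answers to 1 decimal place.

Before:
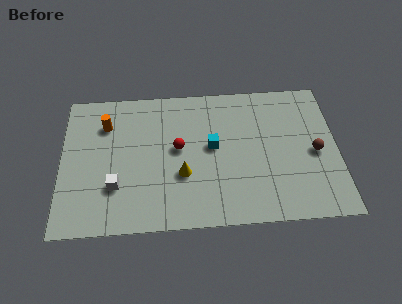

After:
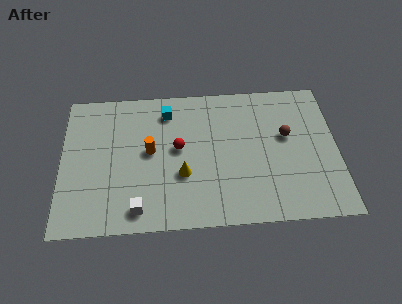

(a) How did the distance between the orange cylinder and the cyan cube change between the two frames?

-3.0

The distance was about 5.6 in the first image and 2.6 in the second, so they moved 3.0 units closer together.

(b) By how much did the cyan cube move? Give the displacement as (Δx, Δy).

(-2.2, 2.3)

The cyan cube started near (7.5, 4.7) and ended near (5.3, 7.0).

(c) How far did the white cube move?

1.8

The white cube was near (2.7, 2.6) before and (3.8, 1.2) after, so it travelled √(1.1² + 1.4²) ≈ 1.8 units.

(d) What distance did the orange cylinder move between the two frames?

2.8

The orange cylinder was near (2.2, 6.4) before and (4.4, 4.6) after, so it travelled √(2.2² + 1.8²) ≈ 2.8 units.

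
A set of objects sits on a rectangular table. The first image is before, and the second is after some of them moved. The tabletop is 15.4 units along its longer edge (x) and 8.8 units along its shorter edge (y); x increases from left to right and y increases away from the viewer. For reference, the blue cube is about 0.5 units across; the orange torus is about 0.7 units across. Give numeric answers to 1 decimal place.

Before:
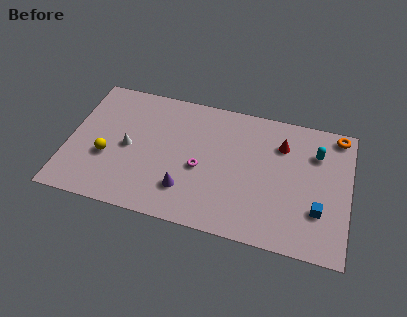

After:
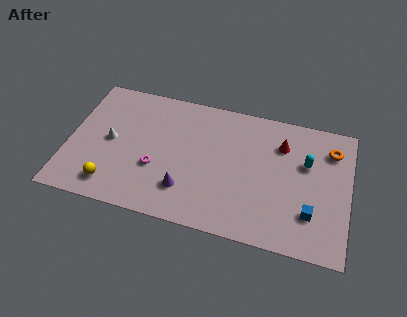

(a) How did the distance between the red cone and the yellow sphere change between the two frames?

+0.4

They were about 9.9 units apart before and 10.3 after — 0.4 units further apart.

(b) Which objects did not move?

the red cone and the purple cone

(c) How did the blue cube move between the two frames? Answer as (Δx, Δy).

(-0.4, -0.3)

The blue cube was at about (13.8, 2.7) and moved to about (13.4, 2.4).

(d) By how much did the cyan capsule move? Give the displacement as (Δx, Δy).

(-0.5, -0.8)

From the two frames, the cyan capsule sits at roughly (13.5, 6.4) before and (13.0, 5.6) after.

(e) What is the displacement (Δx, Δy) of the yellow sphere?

(0.4, -1.8)

The yellow sphere started near (2.2, 3.3) and ended near (2.6, 1.5).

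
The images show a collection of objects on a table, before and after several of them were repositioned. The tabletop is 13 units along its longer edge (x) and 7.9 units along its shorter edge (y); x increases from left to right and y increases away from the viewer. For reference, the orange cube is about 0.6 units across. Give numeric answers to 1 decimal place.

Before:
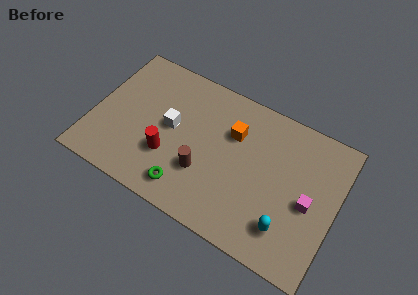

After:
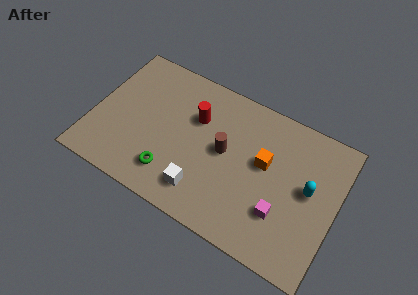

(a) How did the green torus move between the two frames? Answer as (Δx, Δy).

(-0.9, 0.4)

From the two frames, the green torus sits at roughly (5.4, 1.3) before and (4.5, 1.7) after.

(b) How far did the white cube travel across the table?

3.3

The white cube was near (4.1, 4.2) before and (6.2, 1.6) after, so it travelled √(2.1² + 2.6²) ≈ 3.3 units.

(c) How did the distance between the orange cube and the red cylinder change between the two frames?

-0.3

The distance was about 4.2 in the first image and 3.9 in the second, so they moved 0.3 units closer together.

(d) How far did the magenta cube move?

1.8

The magenta cube moved from about (11.6, 3.6) to (10.3, 2.4), a distance of √(1.3² + 1.2²) ≈ 1.8.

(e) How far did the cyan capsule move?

2.6

The cyan capsule moved from about (10.7, 1.8) to (11.5, 4.3), a distance of √(0.8² + 2.5²) ≈ 2.6.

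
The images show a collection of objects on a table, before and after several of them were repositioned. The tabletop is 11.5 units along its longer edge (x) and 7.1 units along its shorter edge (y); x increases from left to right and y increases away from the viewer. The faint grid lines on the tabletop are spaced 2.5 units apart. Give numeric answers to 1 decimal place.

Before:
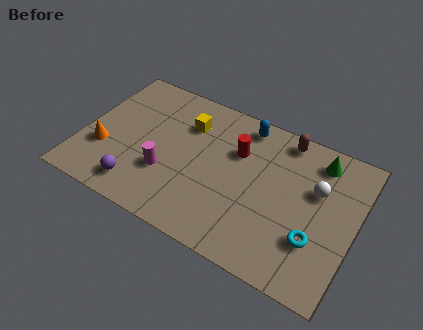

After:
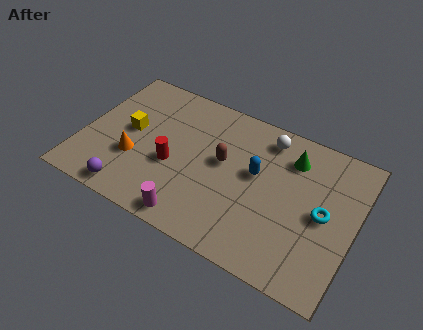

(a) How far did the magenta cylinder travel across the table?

2.1

The magenta cylinder moved from about (3.7, 2.4) to (5.1, 0.8), a distance of √(1.4² + 1.6²) ≈ 2.1.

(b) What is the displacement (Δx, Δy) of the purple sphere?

(-0.3, -0.4)

From the two frames, the purple sphere sits at roughly (2.7, 1.2) before and (2.4, 0.8) after.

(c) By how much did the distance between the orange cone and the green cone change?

-2.4

The distance was about 9.4 in the first image and 7.0 in the second, so they moved 2.4 units closer together.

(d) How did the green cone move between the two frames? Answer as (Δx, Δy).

(-1.1, -0.4)

From the two frames, the green cone sits at roughly (9.7, 5.9) before and (8.6, 5.5) after.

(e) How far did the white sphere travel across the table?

2.7

The white sphere moved from about (9.8, 4.5) to (7.5, 6.0), a distance of √(2.3² + 1.5²) ≈ 2.7.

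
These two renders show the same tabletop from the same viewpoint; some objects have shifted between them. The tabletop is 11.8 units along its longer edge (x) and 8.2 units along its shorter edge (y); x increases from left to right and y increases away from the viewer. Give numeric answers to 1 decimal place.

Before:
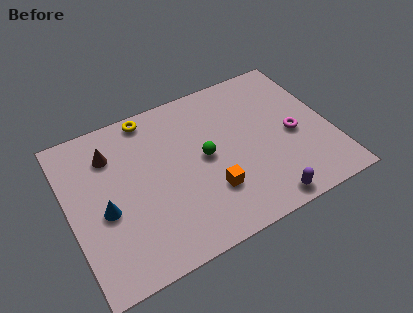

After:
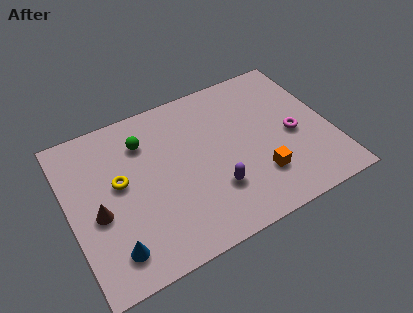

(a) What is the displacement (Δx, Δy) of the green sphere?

(-2.5, 2.0)

From the two frames, the green sphere sits at roughly (6.1, 4.2) before and (3.6, 6.2) after.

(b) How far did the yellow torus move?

3.3

The yellow torus was near (4.0, 7.4) before and (2.3, 4.6) after, so it travelled √(1.7² + 2.8²) ≈ 3.3 units.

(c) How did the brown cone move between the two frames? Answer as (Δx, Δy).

(-0.9, -2.7)

The brown cone was at about (2.1, 6.2) and moved to about (1.2, 3.5).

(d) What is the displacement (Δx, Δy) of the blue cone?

(0.1, -2.0)

The blue cone started near (1.5, 3.5) and ended near (1.6, 1.5).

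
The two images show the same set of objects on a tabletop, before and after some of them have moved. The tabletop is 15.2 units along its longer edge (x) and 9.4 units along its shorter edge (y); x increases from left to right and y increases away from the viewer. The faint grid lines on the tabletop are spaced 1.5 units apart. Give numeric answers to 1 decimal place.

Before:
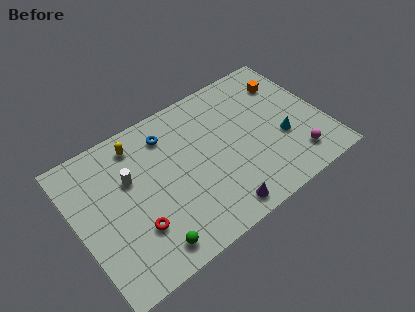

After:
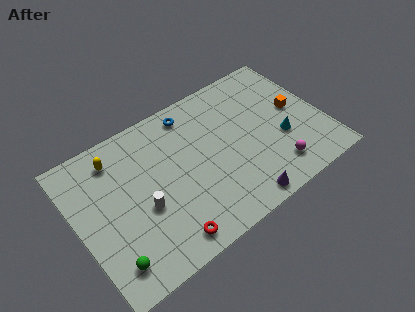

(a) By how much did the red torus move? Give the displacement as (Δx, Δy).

(1.5, -1.6)

The red torus started near (3.2, 2.8) and ended near (4.7, 1.2).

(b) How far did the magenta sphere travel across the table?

1.3

The magenta sphere was near (13.0, 1.8) before and (11.7, 1.8) after, so it travelled √(1.3² + 0.0²) ≈ 1.3 units.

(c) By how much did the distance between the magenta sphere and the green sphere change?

+1.0

They were about 9.3 units apart before and 10.3 after — 1.0 units further apart.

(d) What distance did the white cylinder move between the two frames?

2.2

The white cylinder moved from about (3.4, 6.0) to (3.8, 3.8), a distance of √(0.4² + 2.2²) ≈ 2.2.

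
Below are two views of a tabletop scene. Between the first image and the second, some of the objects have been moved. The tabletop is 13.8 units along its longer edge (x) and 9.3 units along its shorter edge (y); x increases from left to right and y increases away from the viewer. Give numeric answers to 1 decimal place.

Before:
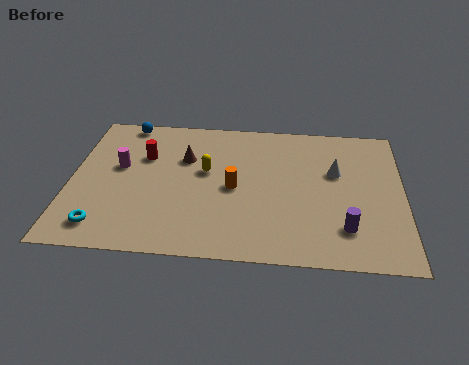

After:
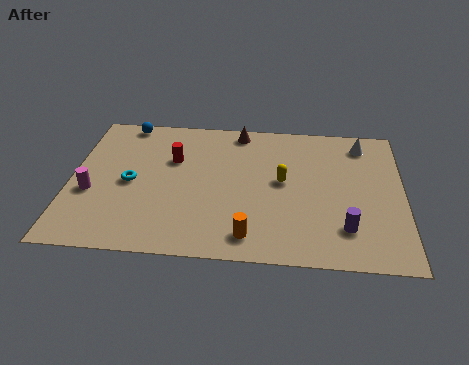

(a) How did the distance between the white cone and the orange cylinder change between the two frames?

+3.5

They were about 4.4 units apart before and 7.9 after — 3.5 units further apart.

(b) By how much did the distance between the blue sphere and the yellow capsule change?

+2.9

They were about 4.7 units apart before and 7.6 after — 2.9 units further apart.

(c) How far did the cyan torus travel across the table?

3.1

From (1.5, 1.5) to (2.5, 4.4), the cyan torus covered √(1.0² + 2.9²) ≈ 3.1 units.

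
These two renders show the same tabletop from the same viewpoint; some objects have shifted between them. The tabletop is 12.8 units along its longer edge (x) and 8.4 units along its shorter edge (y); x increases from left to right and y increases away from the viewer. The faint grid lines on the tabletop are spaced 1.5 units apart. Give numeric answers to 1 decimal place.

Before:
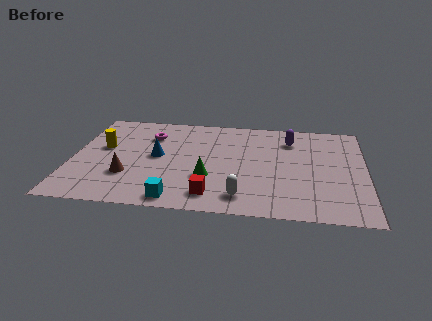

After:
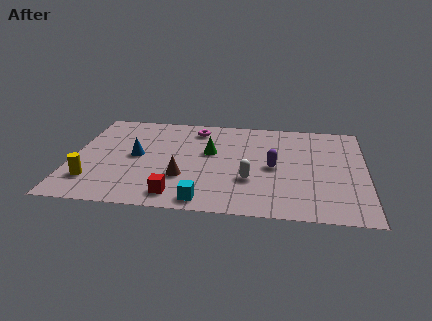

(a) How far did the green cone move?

2.2

The green cone was near (6.0, 2.8) before and (6.0, 5.0) after, so it travelled √(0.0² + 2.2²) ≈ 2.2 units.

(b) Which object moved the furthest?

the yellow cylinder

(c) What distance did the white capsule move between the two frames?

1.4

From (7.5, 1.4) to (7.8, 2.8), the white capsule covered √(0.3² + 1.4²) ≈ 1.4 units.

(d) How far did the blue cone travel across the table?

0.9

The blue cone moved from about (3.7, 4.4) to (2.8, 4.3), a distance of √(0.9² + 0.1²) ≈ 0.9.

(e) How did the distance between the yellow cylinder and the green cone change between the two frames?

+0.7

They were about 5.1 units apart before and 5.8 after — 0.7 units further apart.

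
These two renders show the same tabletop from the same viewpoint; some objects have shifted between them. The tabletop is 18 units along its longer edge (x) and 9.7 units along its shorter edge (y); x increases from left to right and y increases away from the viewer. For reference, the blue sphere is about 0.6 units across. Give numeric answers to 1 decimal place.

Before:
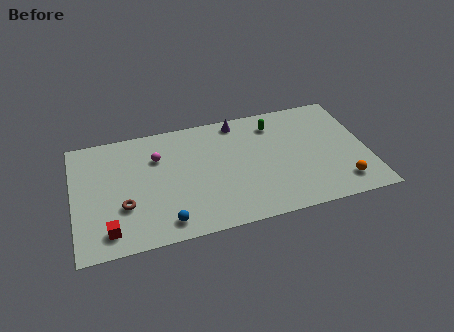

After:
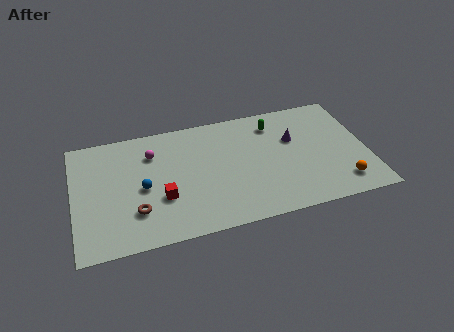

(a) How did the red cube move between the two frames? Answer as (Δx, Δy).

(3.3, 1.8)

The red cube was at about (2.0, 1.6) and moved to about (5.3, 3.4).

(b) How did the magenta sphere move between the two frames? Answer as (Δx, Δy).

(-0.3, 0.4)

From the two frames, the magenta sphere sits at roughly (5.2, 6.8) before and (4.9, 7.2) after.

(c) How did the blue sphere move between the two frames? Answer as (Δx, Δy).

(-1.2, 3.1)

The blue sphere started near (5.4, 1.4) and ended near (4.2, 4.5).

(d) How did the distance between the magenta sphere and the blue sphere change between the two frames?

-2.6

Before: roughly 5.4 units apart; after: 2.8. That's 2.6 units closer together.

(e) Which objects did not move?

the green capsule and the orange sphere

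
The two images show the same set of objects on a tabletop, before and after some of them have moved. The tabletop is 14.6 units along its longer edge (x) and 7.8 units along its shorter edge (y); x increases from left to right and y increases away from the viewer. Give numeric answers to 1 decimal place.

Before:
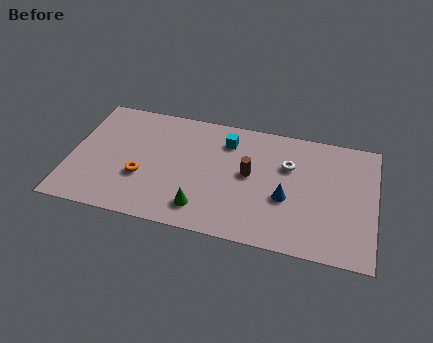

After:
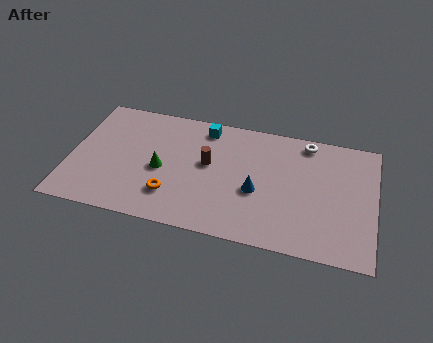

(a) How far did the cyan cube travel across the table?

1.3

The cyan cube moved from about (7.4, 6.1) to (6.3, 6.7), a distance of √(1.1² + 0.6²) ≈ 1.3.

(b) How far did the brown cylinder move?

2.0

The brown cylinder moved from about (8.6, 4.2) to (6.6, 4.4), a distance of √(2.0² + 0.2²) ≈ 2.0.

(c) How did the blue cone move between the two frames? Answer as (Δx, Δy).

(-1.4, 0.1)

From the two frames, the blue cone sits at roughly (10.4, 3.1) before and (9.0, 3.2) after.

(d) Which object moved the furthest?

the green cone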